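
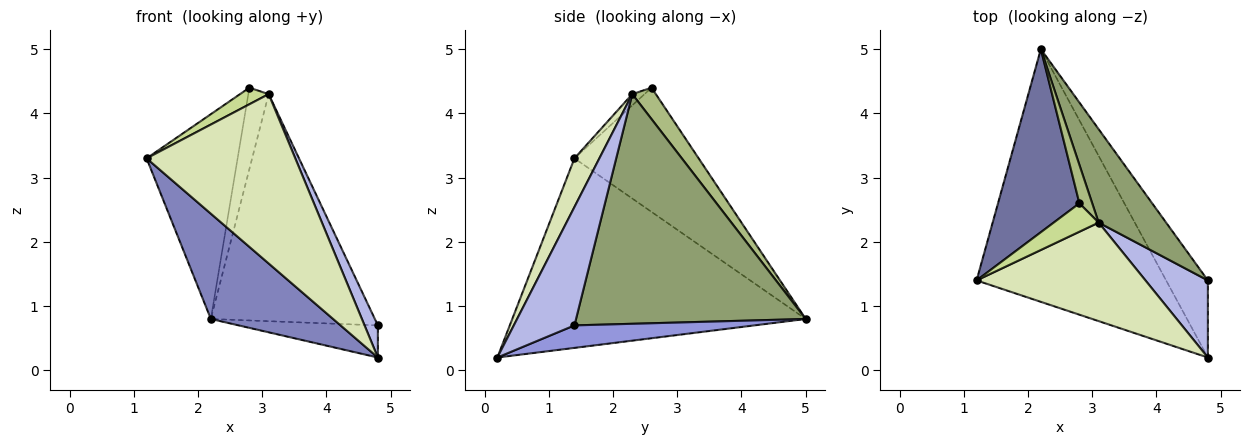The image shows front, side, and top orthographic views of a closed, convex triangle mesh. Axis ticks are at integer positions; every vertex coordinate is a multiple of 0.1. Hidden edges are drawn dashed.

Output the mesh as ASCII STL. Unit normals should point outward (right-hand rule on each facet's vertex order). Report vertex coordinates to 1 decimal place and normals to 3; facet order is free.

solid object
 facet normal -0.713 0.523 0.467
  outer loop
   vertex 2.8 2.6 4.4
   vertex 2.2 5.0 0.8
   vertex 1.2 1.4 3.3
  endloop
 endfacet
 facet normal -0.678 -0.283 -0.678
  outer loop
   vertex 4.8 0.2 0.2
   vertex 1.2 1.4 3.3
   vertex 2.2 5.0 0.8
  endloop
 endfacet
 facet normal 0.445 0.344 -0.827
  outer loop
   vertex 4.8 0.2 0.2
   vertex 2.2 5.0 0.8
   vertex 4.8 1.4 0.7
  endloop
 endfacet
 facet normal 0.868 -0.191 0.458
  outer loop
   vertex 3.1 2.3 4.3
   vertex 4.8 0.2 0.2
   vertex 4.8 1.4 0.7
  endloop
 endfacet
 facet normal 0.792 0.565 0.232
  outer loop
   vertex 3.1 2.3 4.3
   vertex 4.8 1.4 0.7
   vertex 2.2 5.0 0.8
  endloop
 endfacet
 facet normal 0.723 0.624 0.296
  outer loop
   vertex 3.1 2.3 4.3
   vertex 2.2 5.0 0.8
   vertex 2.8 2.6 4.4
  endloop
 endfacet
 facet normal -0.211 -0.493 0.844
  outer loop
   vertex 3.1 2.3 4.3
   vertex 2.8 2.6 4.4
   vertex 1.2 1.4 3.3
  endloop
 endfacet
 facet normal 0.143 -0.855 0.498
  outer loop
   vertex 3.1 2.3 4.3
   vertex 1.2 1.4 3.3
   vertex 4.8 0.2 0.2
  endloop
 endfacet
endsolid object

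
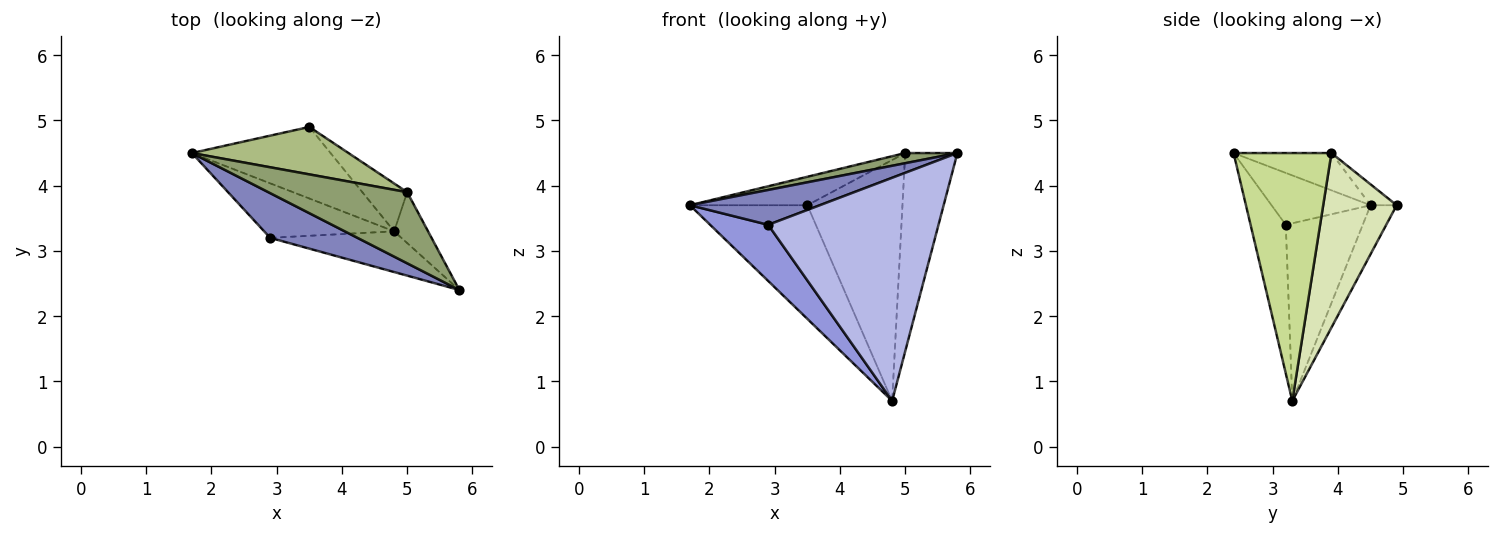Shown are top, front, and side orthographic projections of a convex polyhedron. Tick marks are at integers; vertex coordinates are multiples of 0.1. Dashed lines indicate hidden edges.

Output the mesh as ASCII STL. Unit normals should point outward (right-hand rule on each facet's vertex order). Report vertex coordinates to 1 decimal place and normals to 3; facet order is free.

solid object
 facet normal -0.185 0.832 -0.524
  outer loop
   vertex 4.8 3.3 0.7
   vertex 1.7 4.5 3.7
   vertex 3.5 4.9 3.7
  endloop
 endfacet
 facet normal -0.424 -0.557 0.714
  outer loop
   vertex 2.9 3.2 3.4
   vertex 5.8 2.4 4.5
   vertex 1.7 4.5 3.7
  endloop
 endfacet
 facet normal -0.689 -0.520 -0.504
  outer loop
   vertex 2.9 3.2 3.4
   vertex 1.7 4.5 3.7
   vertex 4.8 3.3 0.7
  endloop
 endfacet
 facet normal -0.199 -0.964 -0.176
  outer loop
   vertex 2.9 3.2 3.4
   vertex 4.8 3.3 0.7
   vertex 5.8 2.4 4.5
  endloop
 endfacet
 facet normal -0.257 -0.137 0.957
  outer loop
   vertex 5.0 3.9 4.5
   vertex 1.7 4.5 3.7
   vertex 5.8 2.4 4.5
  endloop
 endfacet
 facet normal -0.114 0.511 0.852
  outer loop
   vertex 5.0 3.9 4.5
   vertex 3.5 4.9 3.7
   vertex 1.7 4.5 3.7
  endloop
 endfacet
 facet normal 0.876 0.467 -0.120
  outer loop
   vertex 5.0 3.9 4.5
   vertex 5.8 2.4 4.5
   vertex 4.8 3.3 0.7
  endloop
 endfacet
 facet normal 0.604 0.782 -0.155
  outer loop
   vertex 5.0 3.9 4.5
   vertex 4.8 3.3 0.7
   vertex 3.5 4.9 3.7
  endloop
 endfacet
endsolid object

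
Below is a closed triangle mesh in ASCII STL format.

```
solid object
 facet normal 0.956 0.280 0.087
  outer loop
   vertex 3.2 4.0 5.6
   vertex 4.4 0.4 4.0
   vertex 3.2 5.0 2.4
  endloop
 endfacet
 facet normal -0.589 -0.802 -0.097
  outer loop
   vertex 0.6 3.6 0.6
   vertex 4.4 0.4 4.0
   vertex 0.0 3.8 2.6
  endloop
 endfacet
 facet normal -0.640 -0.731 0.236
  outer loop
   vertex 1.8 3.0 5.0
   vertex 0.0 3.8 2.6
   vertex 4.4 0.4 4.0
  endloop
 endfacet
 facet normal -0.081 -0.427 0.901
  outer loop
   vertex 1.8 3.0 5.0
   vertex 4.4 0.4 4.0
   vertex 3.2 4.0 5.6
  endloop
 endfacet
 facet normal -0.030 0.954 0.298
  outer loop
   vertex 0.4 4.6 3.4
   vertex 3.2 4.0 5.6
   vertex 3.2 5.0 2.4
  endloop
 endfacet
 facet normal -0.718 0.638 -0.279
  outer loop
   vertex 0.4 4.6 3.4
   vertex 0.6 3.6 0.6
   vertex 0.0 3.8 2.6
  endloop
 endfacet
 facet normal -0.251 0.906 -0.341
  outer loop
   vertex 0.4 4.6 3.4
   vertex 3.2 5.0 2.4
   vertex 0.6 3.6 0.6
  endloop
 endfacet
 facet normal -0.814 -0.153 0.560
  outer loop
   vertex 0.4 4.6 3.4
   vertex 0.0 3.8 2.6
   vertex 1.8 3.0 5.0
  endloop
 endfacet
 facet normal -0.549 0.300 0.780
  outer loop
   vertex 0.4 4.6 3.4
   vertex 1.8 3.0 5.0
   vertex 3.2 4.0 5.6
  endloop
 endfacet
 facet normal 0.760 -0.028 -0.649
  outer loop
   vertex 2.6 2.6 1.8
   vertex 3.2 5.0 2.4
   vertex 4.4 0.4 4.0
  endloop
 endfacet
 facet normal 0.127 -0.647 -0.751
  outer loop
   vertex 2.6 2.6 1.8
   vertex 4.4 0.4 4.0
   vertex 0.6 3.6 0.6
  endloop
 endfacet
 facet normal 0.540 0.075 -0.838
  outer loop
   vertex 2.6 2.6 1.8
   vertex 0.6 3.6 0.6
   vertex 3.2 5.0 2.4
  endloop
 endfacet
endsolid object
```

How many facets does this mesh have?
12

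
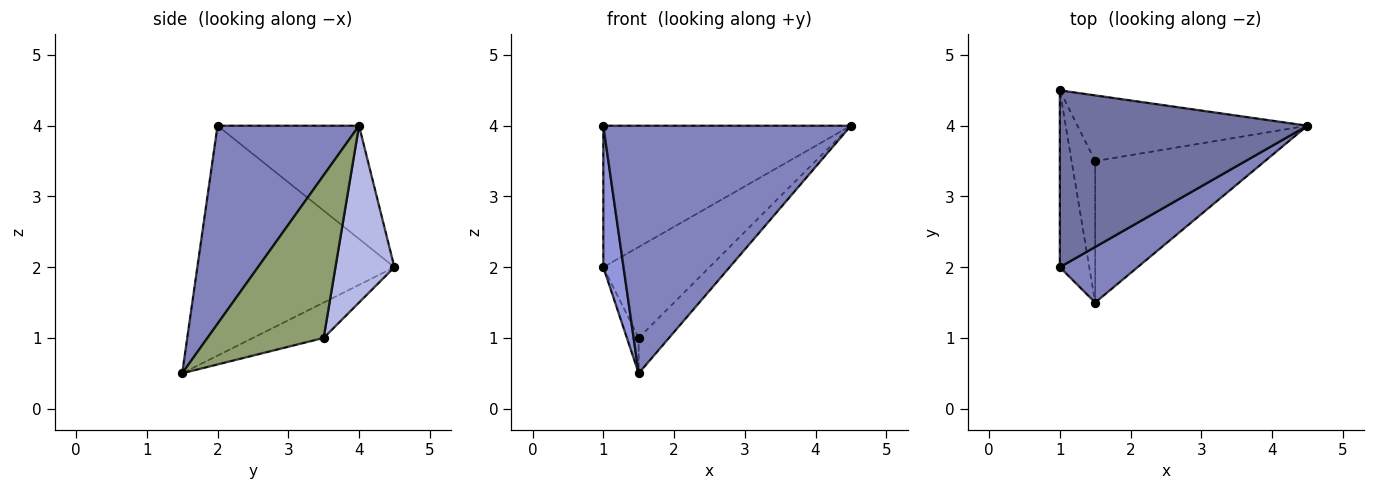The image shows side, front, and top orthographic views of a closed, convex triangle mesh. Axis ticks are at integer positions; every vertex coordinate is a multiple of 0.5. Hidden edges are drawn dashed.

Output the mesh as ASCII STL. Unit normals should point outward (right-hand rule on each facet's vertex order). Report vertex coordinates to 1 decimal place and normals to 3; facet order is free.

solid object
 facet normal -0.336 0.588 0.735
  outer loop
   vertex 1.0 4.5 2.0
   vertex 1.0 2.0 4.0
   vertex 4.5 4.0 4.0
  endloop
 endfacet
 facet normal 0.487 -0.852 0.191
  outer loop
   vertex 1.5 1.5 0.5
   vertex 4.5 4.0 4.0
   vertex 1.0 2.0 4.0
  endloop
 endfacet
 facet normal -0.987 -0.101 -0.127
  outer loop
   vertex 1.5 1.5 0.5
   vertex 1.0 2.0 4.0
   vertex 1.0 4.5 2.0
  endloop
 endfacet
 facet normal 0.411 0.739 -0.534
  outer loop
   vertex 1.5 3.5 1.0
   vertex 1.0 4.5 2.0
   vertex 4.5 4.0 4.0
  endloop
 endfacet
 facet normal 0.681 0.178 -0.711
  outer loop
   vertex 1.5 3.5 1.0
   vertex 4.5 4.0 4.0
   vertex 1.5 1.5 0.5
  endloop
 endfacet
 facet normal -0.824 0.137 -0.549
  outer loop
   vertex 1.5 3.5 1.0
   vertex 1.5 1.5 0.5
   vertex 1.0 4.5 2.0
  endloop
 endfacet
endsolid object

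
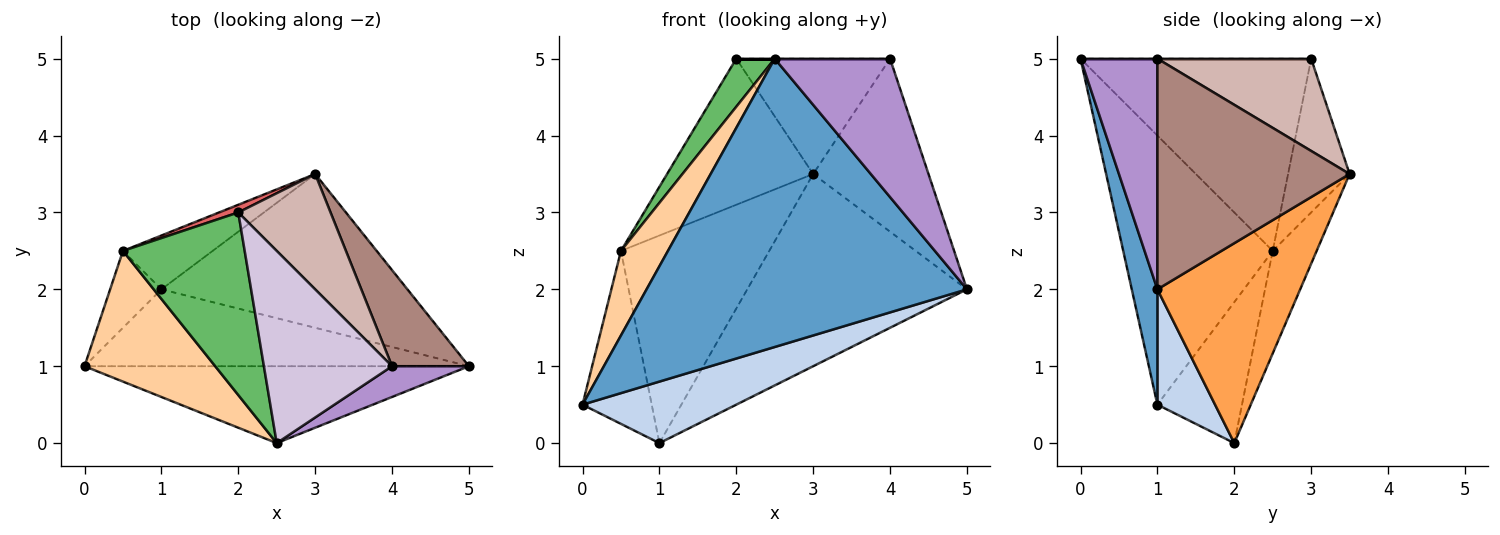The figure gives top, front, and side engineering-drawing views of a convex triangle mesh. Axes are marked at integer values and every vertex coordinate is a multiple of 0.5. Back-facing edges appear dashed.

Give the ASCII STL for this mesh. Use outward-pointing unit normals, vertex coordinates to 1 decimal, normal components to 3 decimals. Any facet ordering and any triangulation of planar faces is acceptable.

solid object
 facet normal 0.077 -0.963 -0.257
  outer loop
   vertex 2.5 0.0 5.0
   vertex 0.0 1.0 0.5
   vertex 5.0 1.0 2.0
  endloop
 endfacet
 facet normal 0.228 -0.608 -0.760
  outer loop
   vertex 1.0 2.0 0.0
   vertex 5.0 1.0 2.0
   vertex 0.0 1.0 0.5
  endloop
 endfacet
 facet normal 0.453 0.696 -0.557
  outer loop
   vertex 1.0 2.0 0.0
   vertex 3.0 3.5 3.5
   vertex 5.0 1.0 2.0
  endloop
 endfacet
 facet normal -0.866 -0.272 0.420
  outer loop
   vertex 0.5 2.5 2.5
   vertex 0.0 1.0 0.5
   vertex 2.5 0.0 5.0
  endloop
 endfacet
 facet normal -0.837 -0.139 0.530
  outer loop
   vertex 0.5 2.5 2.5
   vertex 2.5 0.0 5.0
   vertex 2.0 3.0 5.0
  endloop
 endfacet
 facet normal -0.745 0.610 -0.271
  outer loop
   vertex 0.5 2.5 2.5
   vertex 1.0 2.0 0.0
   vertex 0.0 1.0 0.5
  endloop
 endfacet
 facet normal -0.388 0.921 0.048
  outer loop
   vertex 0.5 2.5 2.5
   vertex 2.0 3.0 5.0
   vertex 3.0 3.5 3.5
  endloop
 endfacet
 facet normal -0.276 0.930 -0.241
  outer loop
   vertex 0.5 2.5 2.5
   vertex 3.0 3.5 3.5
   vertex 1.0 2.0 0.0
  endloop
 endfacet
 facet normal 0.545 -0.818 0.182
  outer loop
   vertex 4.0 1.0 5.0
   vertex 2.5 0.0 5.0
   vertex 5.0 1.0 2.0
  endloop
 endfacet
 facet normal 0.000 0.000 1.000
  outer loop
   vertex 4.0 1.0 5.0
   vertex 2.0 3.0 5.0
   vertex 2.5 0.0 5.0
  endloop
 endfacet
 facet normal 0.824 0.495 0.275
  outer loop
   vertex 4.0 1.0 5.0
   vertex 5.0 1.0 2.0
   vertex 3.0 3.5 3.5
  endloop
 endfacet
 facet normal 0.577 0.577 0.577
  outer loop
   vertex 4.0 1.0 5.0
   vertex 3.0 3.5 3.5
   vertex 2.0 3.0 5.0
  endloop
 endfacet
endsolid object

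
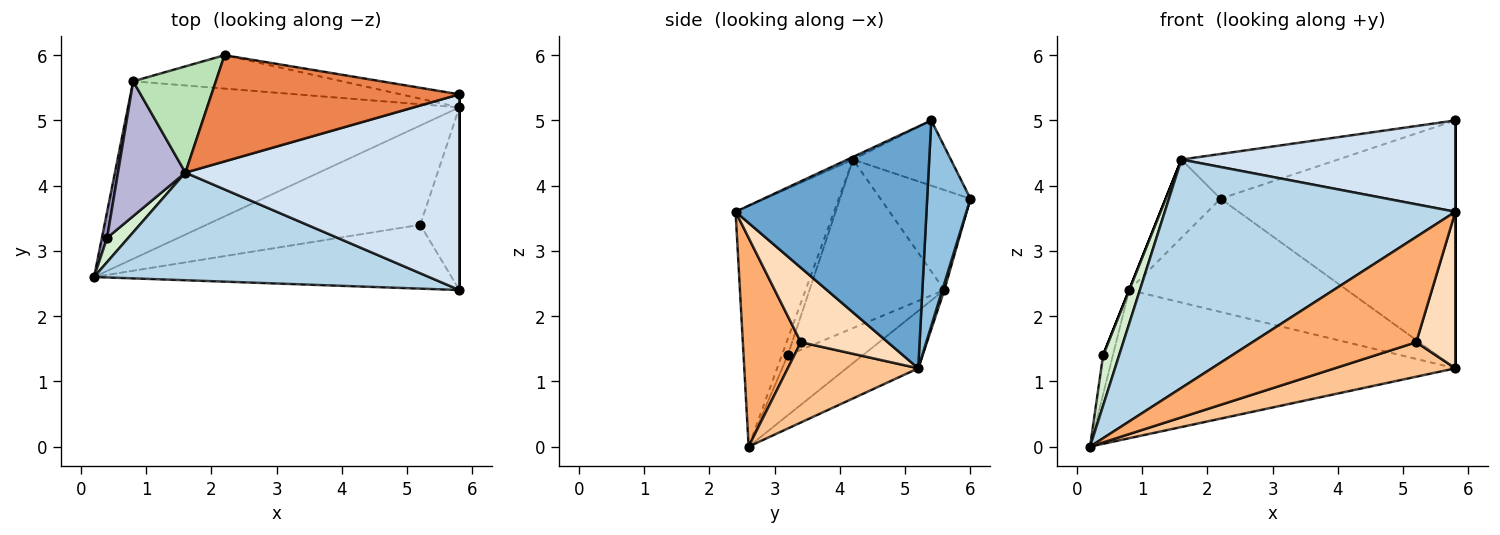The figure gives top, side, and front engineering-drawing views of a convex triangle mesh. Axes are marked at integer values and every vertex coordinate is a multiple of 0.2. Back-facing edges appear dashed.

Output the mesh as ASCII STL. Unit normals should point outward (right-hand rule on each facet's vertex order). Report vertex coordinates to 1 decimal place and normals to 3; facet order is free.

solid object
 facet normal 1.000 0.000 0.000
  outer loop
   vertex 5.8 5.2 1.2
   vertex 5.8 5.4 5.0
   vertex 5.8 2.4 3.6
  endloop
 endfacet
 facet normal 0.181 0.982 -0.052
  outer loop
   vertex 5.8 5.2 1.2
   vertex 2.2 6.0 3.8
   vertex 5.8 5.4 5.0
  endloop
 endfacet
 facet normal -0.293 -0.865 0.408
  outer loop
   vertex 1.6 4.2 4.4
   vertex 0.2 2.6 0.0
   vertex 5.8 2.4 3.6
  endloop
 endfacet
 facet normal -0.009 -0.423 0.906
  outer loop
   vertex 1.6 4.2 4.4
   vertex 5.8 2.4 3.6
   vertex 5.8 5.4 5.0
  endloop
 endfacet
 facet normal -0.236 0.377 0.896
  outer loop
   vertex 1.6 4.2 4.4
   vertex 5.8 5.4 5.0
   vertex 2.2 6.0 3.8
  endloop
 endfacet
 facet normal 0.290 -0.818 -0.496
  outer loop
   vertex 5.2 3.4 1.6
   vertex 5.8 2.4 3.6
   vertex 0.2 2.6 0.0
  endloop
 endfacet
 facet normal 0.334 -0.309 -0.890
  outer loop
   vertex 5.2 3.4 1.6
   vertex 0.2 2.6 0.0
   vertex 5.8 5.2 1.2
  endloop
 endfacet
 facet normal 0.823 -0.370 -0.432
  outer loop
   vertex 5.2 3.4 1.6
   vertex 5.8 5.2 1.2
   vertex 5.8 2.4 3.6
  endloop
 endfacet
 facet normal -0.132 0.635 -0.761
  outer loop
   vertex 0.8 5.6 2.4
   vertex 5.8 5.2 1.2
   vertex 0.2 2.6 0.0
  endloop
 endfacet
 facet normal 0.009 0.959 -0.283
  outer loop
   vertex 0.8 5.6 2.4
   vertex 2.2 6.0 3.8
   vertex 5.8 5.2 1.2
  endloop
 endfacet
 facet normal -0.698 0.425 0.577
  outer loop
   vertex 0.8 5.6 2.4
   vertex 1.6 4.2 4.4
   vertex 2.2 6.0 3.8
  endloop
 endfacet
 facet normal -0.317 -0.855 0.412
  outer loop
   vertex 0.4 3.2 1.4
   vertex 0.2 2.6 0.0
   vertex 1.6 4.2 4.4
  endloop
 endfacet
 facet normal -0.988 0.129 0.086
  outer loop
   vertex 0.4 3.2 1.4
   vertex 0.8 5.6 2.4
   vertex 0.2 2.6 0.0
  endloop
 endfacet
 facet normal -0.928 0.000 0.371
  outer loop
   vertex 0.4 3.2 1.4
   vertex 1.6 4.2 4.4
   vertex 0.8 5.6 2.4
  endloop
 endfacet
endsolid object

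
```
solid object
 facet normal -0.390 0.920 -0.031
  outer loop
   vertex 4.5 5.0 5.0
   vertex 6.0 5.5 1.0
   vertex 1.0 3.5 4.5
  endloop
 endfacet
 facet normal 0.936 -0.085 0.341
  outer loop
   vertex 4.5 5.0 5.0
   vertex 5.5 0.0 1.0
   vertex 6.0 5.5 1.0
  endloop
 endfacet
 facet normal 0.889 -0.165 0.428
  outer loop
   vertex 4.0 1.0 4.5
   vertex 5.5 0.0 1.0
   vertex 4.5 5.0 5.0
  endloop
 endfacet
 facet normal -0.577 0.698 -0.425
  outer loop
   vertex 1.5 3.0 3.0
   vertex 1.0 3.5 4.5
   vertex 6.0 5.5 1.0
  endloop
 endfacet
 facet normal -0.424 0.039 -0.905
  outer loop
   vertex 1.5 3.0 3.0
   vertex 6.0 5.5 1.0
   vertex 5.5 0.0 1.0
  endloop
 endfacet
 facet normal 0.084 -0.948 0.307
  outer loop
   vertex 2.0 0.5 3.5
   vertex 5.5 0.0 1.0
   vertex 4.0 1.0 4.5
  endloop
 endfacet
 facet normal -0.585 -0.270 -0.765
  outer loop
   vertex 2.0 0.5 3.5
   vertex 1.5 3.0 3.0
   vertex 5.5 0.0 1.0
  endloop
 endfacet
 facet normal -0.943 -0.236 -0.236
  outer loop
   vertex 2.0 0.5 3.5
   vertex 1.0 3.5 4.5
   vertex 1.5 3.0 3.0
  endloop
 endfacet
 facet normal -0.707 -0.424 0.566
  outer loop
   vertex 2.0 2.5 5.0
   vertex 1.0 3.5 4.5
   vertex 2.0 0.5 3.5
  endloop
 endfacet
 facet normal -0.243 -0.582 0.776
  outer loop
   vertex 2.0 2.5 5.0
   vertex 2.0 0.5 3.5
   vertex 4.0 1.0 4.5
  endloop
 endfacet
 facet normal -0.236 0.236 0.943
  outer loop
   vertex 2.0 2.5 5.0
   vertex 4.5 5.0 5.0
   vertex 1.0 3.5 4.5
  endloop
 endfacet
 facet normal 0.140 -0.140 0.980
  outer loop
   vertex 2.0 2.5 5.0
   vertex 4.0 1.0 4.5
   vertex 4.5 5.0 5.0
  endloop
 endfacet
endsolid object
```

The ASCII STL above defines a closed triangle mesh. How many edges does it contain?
18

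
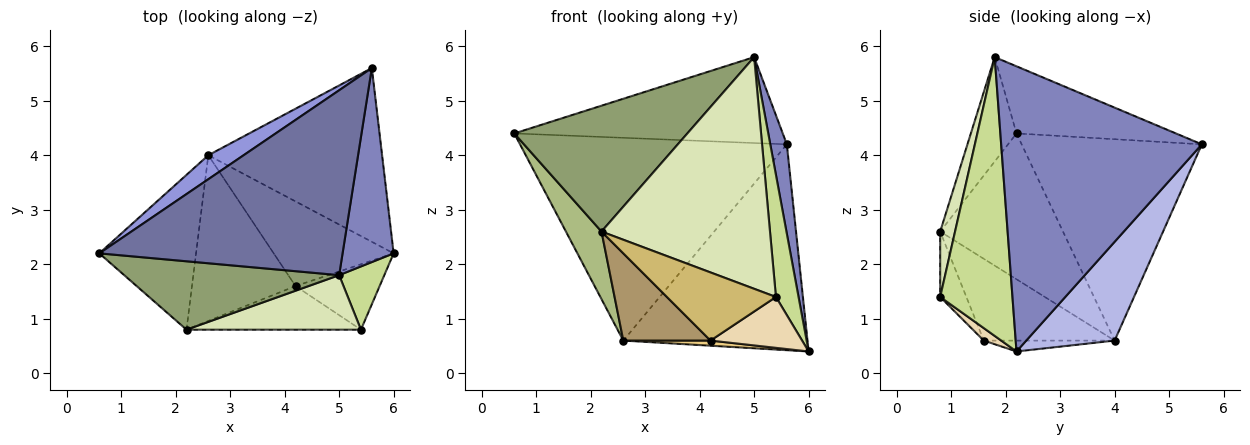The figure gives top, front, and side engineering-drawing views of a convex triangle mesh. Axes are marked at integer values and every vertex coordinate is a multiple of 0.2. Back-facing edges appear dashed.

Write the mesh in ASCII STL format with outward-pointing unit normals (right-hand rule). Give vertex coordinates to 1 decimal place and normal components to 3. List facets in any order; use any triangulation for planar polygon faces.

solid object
 facet normal -0.243 0.409 0.880
  outer loop
   vertex 5.0 1.8 5.8
   vertex 5.6 5.6 4.2
   vertex 0.6 2.2 4.4
  endloop
 endfacet
 facet normal 0.981 -0.081 0.176
  outer loop
   vertex 5.0 1.8 5.8
   vertex 6.0 2.2 0.4
   vertex 5.6 5.6 4.2
  endloop
 endfacet
 facet normal -0.557 0.825 0.098
  outer loop
   vertex 2.6 4.0 0.6
   vertex 0.6 2.2 4.4
   vertex 5.6 5.6 4.2
  endloop
 endfacet
 facet normal 0.344 0.717 -0.606
  outer loop
   vertex 2.6 4.0 0.6
   vertex 5.6 5.6 4.2
   vertex 6.0 2.2 0.4
  endloop
 endfacet
 facet normal -0.226 -0.856 0.465
  outer loop
   vertex 2.2 0.8 2.6
   vertex 5.0 1.8 5.8
   vertex 0.6 2.2 4.4
  endloop
 endfacet
 facet normal -0.810 -0.235 -0.537
  outer loop
   vertex 2.2 0.8 2.6
   vertex 0.6 2.2 4.4
   vertex 2.6 4.0 0.6
  endloop
 endfacet
 facet normal 0.943 -0.295 0.153
  outer loop
   vertex 5.4 0.8 1.4
   vertex 6.0 2.2 0.4
   vertex 5.0 1.8 5.8
  endloop
 endfacet
 facet normal 0.086 -0.970 0.228
  outer loop
   vertex 5.4 0.8 1.4
   vertex 5.0 1.8 5.8
   vertex 2.2 0.8 2.6
  endloop
 endfacet
 facet normal -0.573 -0.382 -0.725
  outer loop
   vertex 4.2 1.6 0.6
   vertex 2.2 0.8 2.6
   vertex 2.6 4.0 0.6
  endloop
 endfacet
 facet normal -0.198 -0.826 -0.528
  outer loop
   vertex 4.2 1.6 0.6
   vertex 5.4 0.8 1.4
   vertex 2.2 0.8 2.6
  endloop
 endfacet
 facet normal -0.090 -0.060 -0.994
  outer loop
   vertex 4.2 1.6 0.6
   vertex 2.6 4.0 0.6
   vertex 6.0 2.2 0.4
  endloop
 endfacet
 facet normal 0.116 -0.610 -0.784
  outer loop
   vertex 4.2 1.6 0.6
   vertex 6.0 2.2 0.4
   vertex 5.4 0.8 1.4
  endloop
 endfacet
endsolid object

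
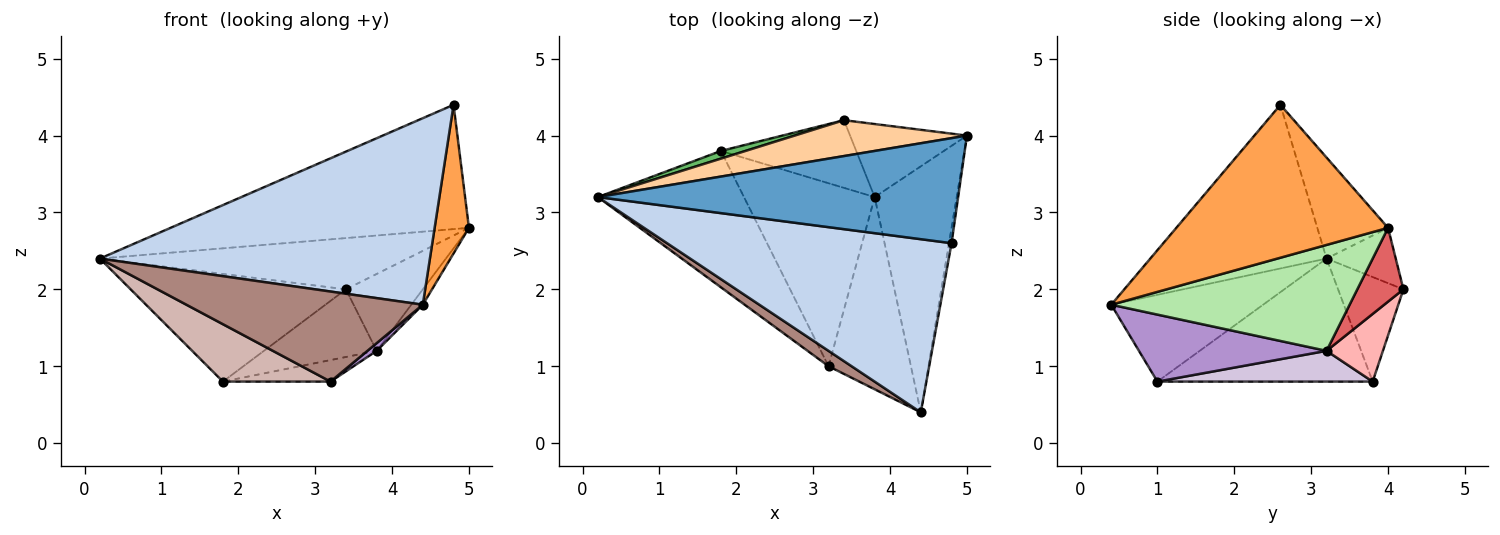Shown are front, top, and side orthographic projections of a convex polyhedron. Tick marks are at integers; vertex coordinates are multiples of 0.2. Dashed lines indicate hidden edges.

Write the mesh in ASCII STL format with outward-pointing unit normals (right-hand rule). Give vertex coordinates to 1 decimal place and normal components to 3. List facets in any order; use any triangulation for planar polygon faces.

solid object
 facet normal -0.178 0.751 0.635
  outer loop
   vertex 4.8 2.6 4.4
   vertex 5.0 4.0 2.8
   vertex 0.2 3.2 2.4
  endloop
 endfacet
 facet normal -0.364 -0.682 0.634
  outer loop
   vertex 4.8 2.6 4.4
   vertex 0.2 3.2 2.4
   vertex 4.4 0.4 1.8
  endloop
 endfacet
 facet normal 0.987 -0.160 -0.017
  outer loop
   vertex 4.8 2.6 4.4
   vertex 4.4 0.4 1.8
   vertex 5.0 4.0 2.8
  endloop
 endfacet
 facet normal -0.181 0.806 0.564
  outer loop
   vertex 3.4 4.2 2.0
   vertex 0.2 3.2 2.4
   vertex 5.0 4.0 2.8
  endloop
 endfacet
 facet normal -0.290 0.955 0.068
  outer loop
   vertex 3.4 4.2 2.0
   vertex 1.8 3.8 0.8
   vertex 0.2 3.2 2.4
  endloop
 endfacet
 facet normal 0.790 0.038 -0.612
  outer loop
   vertex 3.8 3.2 1.2
   vertex 5.0 4.0 2.8
   vertex 4.4 0.4 1.8
  endloop
 endfacet
 facet normal 0.399 0.665 -0.632
  outer loop
   vertex 3.8 3.2 1.2
   vertex 3.4 4.2 2.0
   vertex 5.0 4.0 2.8
  endloop
 endfacet
 facet normal 0.333 0.667 -0.667
  outer loop
   vertex 3.8 3.2 1.2
   vertex 1.8 3.8 0.8
   vertex 3.4 4.2 2.0
  endloop
 endfacet
 facet normal 0.631 -0.031 -0.775
  outer loop
   vertex 3.2 1.0 0.8
   vertex 3.8 3.2 1.2
   vertex 4.4 0.4 1.8
  endloop
 endfacet
 facet normal 0.228 0.114 -0.967
  outer loop
   vertex 3.2 1.0 0.8
   vertex 1.8 3.8 0.8
   vertex 3.8 3.2 1.2
  endloop
 endfacet
 facet normal -0.535 -0.833 0.142
  outer loop
   vertex 3.2 1.0 0.8
   vertex 4.4 0.4 1.8
   vertex 0.2 3.2 2.4
  endloop
 endfacet
 facet normal -0.613 -0.307 -0.728
  outer loop
   vertex 3.2 1.0 0.8
   vertex 0.2 3.2 2.4
   vertex 1.8 3.8 0.8
  endloop
 endfacet
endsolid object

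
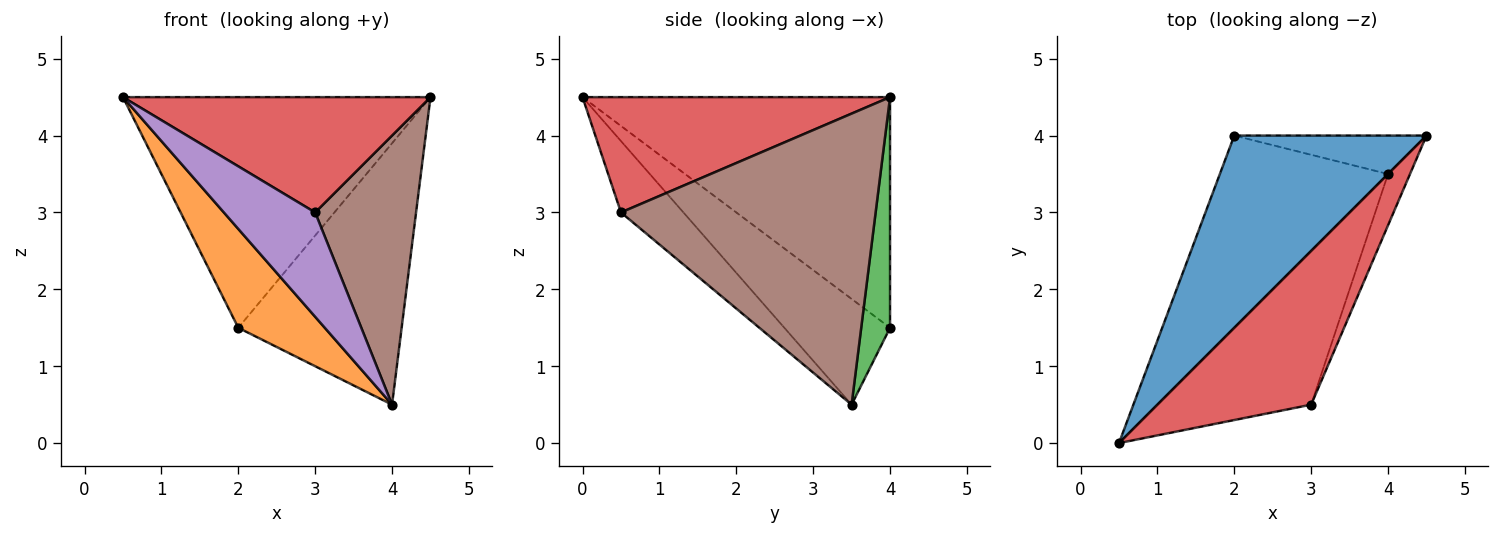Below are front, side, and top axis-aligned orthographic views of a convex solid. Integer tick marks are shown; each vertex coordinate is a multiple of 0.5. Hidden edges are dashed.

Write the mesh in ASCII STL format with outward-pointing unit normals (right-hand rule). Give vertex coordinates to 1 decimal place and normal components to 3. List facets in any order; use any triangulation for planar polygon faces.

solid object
 facet normal -0.609 0.609 0.508
  outer loop
   vertex 2.0 4.0 1.5
   vertex 0.5 0.0 4.5
   vertex 4.5 4.0 4.5
  endloop
 endfacet
 facet normal -0.488 -0.399 -0.776
  outer loop
   vertex 4.0 3.5 0.5
   vertex 0.5 0.0 4.5
   vertex 2.0 4.0 1.5
  endloop
 endfacet
 facet normal 0.172 0.975 -0.143
  outer loop
   vertex 4.0 3.5 0.5
   vertex 2.0 4.0 1.5
   vertex 4.5 4.0 4.5
  endloop
 endfacet
 facet normal 0.514 -0.514 0.686
  outer loop
   vertex 3.0 0.5 3.0
   vertex 4.5 4.0 4.5
   vertex 0.5 0.0 4.5
  endloop
 endfacet
 facet normal -0.359 -0.524 -0.772
  outer loop
   vertex 3.0 0.5 3.0
   vertex 0.5 0.0 4.5
   vertex 4.0 3.5 0.5
  endloop
 endfacet
 facet normal 0.927 -0.367 -0.070
  outer loop
   vertex 3.0 0.5 3.0
   vertex 4.0 3.5 0.5
   vertex 4.5 4.0 4.5
  endloop
 endfacet
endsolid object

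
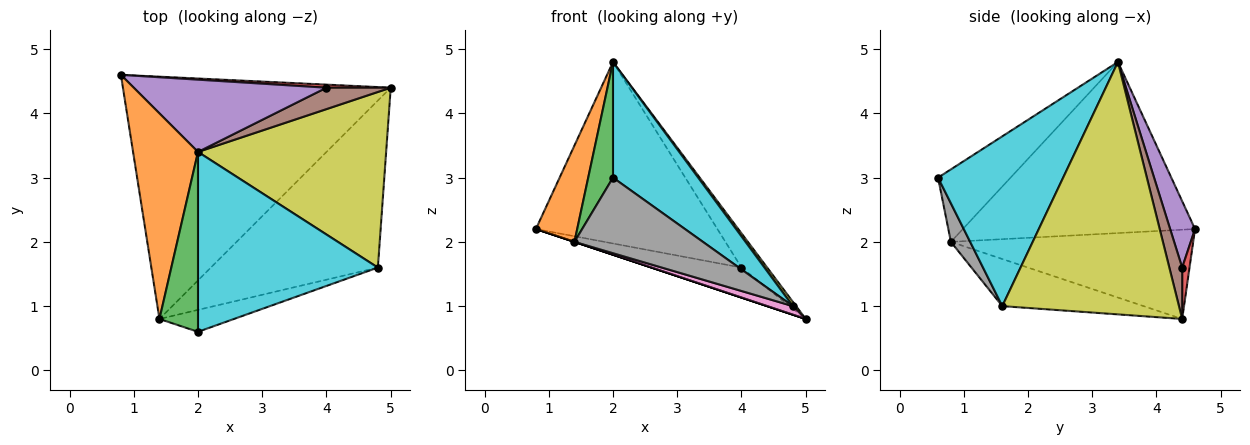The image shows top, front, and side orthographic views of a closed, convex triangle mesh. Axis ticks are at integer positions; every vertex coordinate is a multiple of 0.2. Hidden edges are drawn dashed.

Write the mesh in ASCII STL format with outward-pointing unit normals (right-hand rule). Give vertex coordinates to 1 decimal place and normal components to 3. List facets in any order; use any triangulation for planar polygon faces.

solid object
 facet normal -0.316 0.000 -0.949
  outer loop
   vertex 1.4 0.8 2.0
   vertex 0.8 4.6 2.2
   vertex 5.0 4.4 0.8
  endloop
 endfacet
 facet normal -0.922 -0.164 0.350
  outer loop
   vertex 1.4 0.8 2.0
   vertex 2.0 3.4 4.8
   vertex 0.8 4.6 2.2
  endloop
 endfacet
 facet normal -0.845 -0.289 0.449
  outer loop
   vertex 1.4 0.8 2.0
   vertex 2.0 0.6 3.0
   vertex 2.0 3.4 4.8
  endloop
 endfacet
 facet normal 0.081 0.992 0.101
  outer loop
   vertex 4.0 4.4 1.6
   vertex 5.0 4.4 0.8
   vertex 0.8 4.6 2.2
  endloop
 endfacet
 facet normal 0.126 0.922 0.367
  outer loop
   vertex 4.0 4.4 1.6
   vertex 0.8 4.6 2.2
   vertex 2.0 3.4 4.8
  endloop
 endfacet
 facet normal 0.390 0.781 0.488
  outer loop
   vertex 4.0 4.4 1.6
   vertex 2.0 3.4 4.8
   vertex 5.0 4.4 0.8
  endloop
 endfacet
 facet normal -0.271 -0.049 -0.961
  outer loop
   vertex 4.8 1.6 1.0
   vertex 1.4 0.8 2.0
   vertex 5.0 4.4 0.8
  endloop
 endfacet
 facet normal 0.143 -0.951 -0.276
  outer loop
   vertex 4.8 1.6 1.0
   vertex 2.0 0.6 3.0
   vertex 1.4 0.8 2.0
  endloop
 endfacet
 facet normal 0.802 -0.015 0.598
  outer loop
   vertex 4.8 1.6 1.0
   vertex 5.0 4.4 0.8
   vertex 2.0 3.4 4.8
  endloop
 endfacet
 facet normal 0.622 -0.424 0.659
  outer loop
   vertex 4.8 1.6 1.0
   vertex 2.0 3.4 4.8
   vertex 2.0 0.6 3.0
  endloop
 endfacet
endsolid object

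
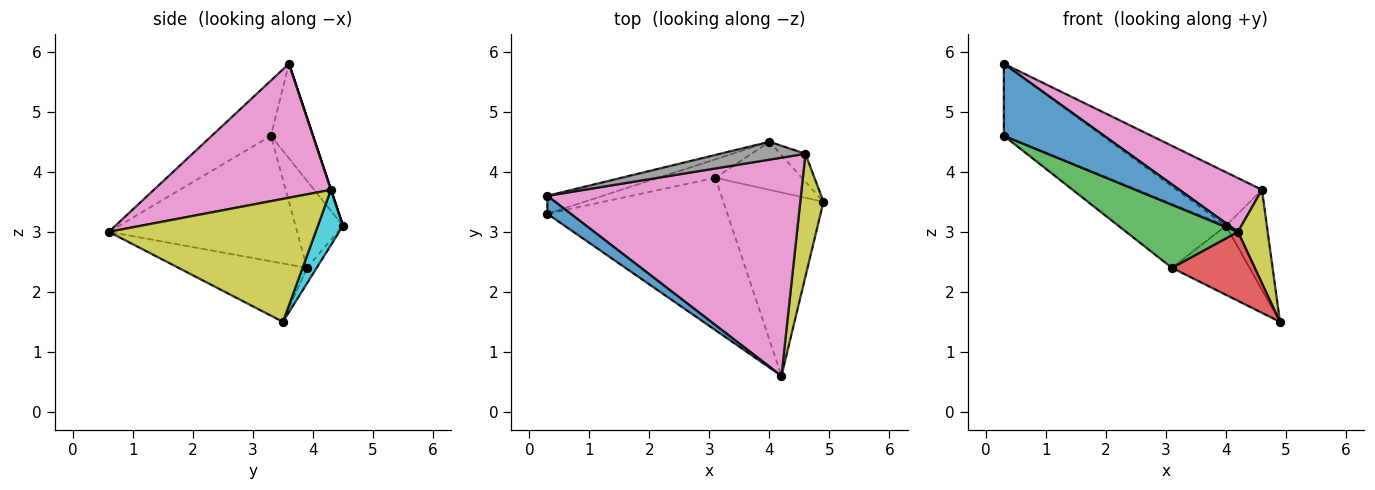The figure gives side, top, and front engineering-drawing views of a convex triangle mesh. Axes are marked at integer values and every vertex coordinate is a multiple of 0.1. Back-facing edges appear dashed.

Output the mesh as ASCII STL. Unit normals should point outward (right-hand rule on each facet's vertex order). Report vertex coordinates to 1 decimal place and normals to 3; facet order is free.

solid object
 facet normal -0.497 -0.842 0.211
  outer loop
   vertex 0.3 3.6 5.8
   vertex 0.3 3.3 4.6
   vertex 4.2 0.6 3.0
  endloop
 endfacet
 facet normal -0.382 0.897 -0.224
  outer loop
   vertex 0.3 3.6 5.8
   vertex 4.0 4.5 3.1
   vertex 0.3 3.3 4.6
  endloop
 endfacet
 facet normal -0.541 -0.322 -0.777
  outer loop
   vertex 3.1 3.9 2.4
   vertex 4.2 0.6 3.0
   vertex 0.3 3.3 4.6
  endloop
 endfacet
 facet normal -0.479 -0.309 -0.821
  outer loop
   vertex 3.1 3.9 2.4
   vertex 4.9 3.5 1.5
   vertex 4.2 0.6 3.0
  endloop
 endfacet
 facet normal -0.391 0.884 -0.256
  outer loop
   vertex 3.1 3.9 2.4
   vertex 0.3 3.3 4.6
   vertex 4.0 4.5 3.1
  endloop
 endfacet
 facet normal -0.103 0.817 -0.568
  outer loop
   vertex 3.1 3.9 2.4
   vertex 4.0 4.5 3.1
   vertex 4.9 3.5 1.5
  endloop
 endfacet
 facet normal 0.457 -0.213 0.864
  outer loop
   vertex 4.6 4.3 3.7
   vertex 0.3 3.6 5.8
   vertex 4.2 0.6 3.0
  endloop
 endfacet
 facet normal 0.000 0.949 0.316
  outer loop
   vertex 4.6 4.3 3.7
   vertex 4.0 4.5 3.1
   vertex 0.3 3.6 5.8
  endloop
 endfacet
 facet normal 0.973 -0.140 0.184
  outer loop
   vertex 4.6 4.3 3.7
   vertex 4.2 0.6 3.0
   vertex 4.9 3.5 1.5
  endloop
 endfacet
 facet normal 0.509 0.829 -0.232
  outer loop
   vertex 4.6 4.3 3.7
   vertex 4.9 3.5 1.5
   vertex 4.0 4.5 3.1
  endloop
 endfacet
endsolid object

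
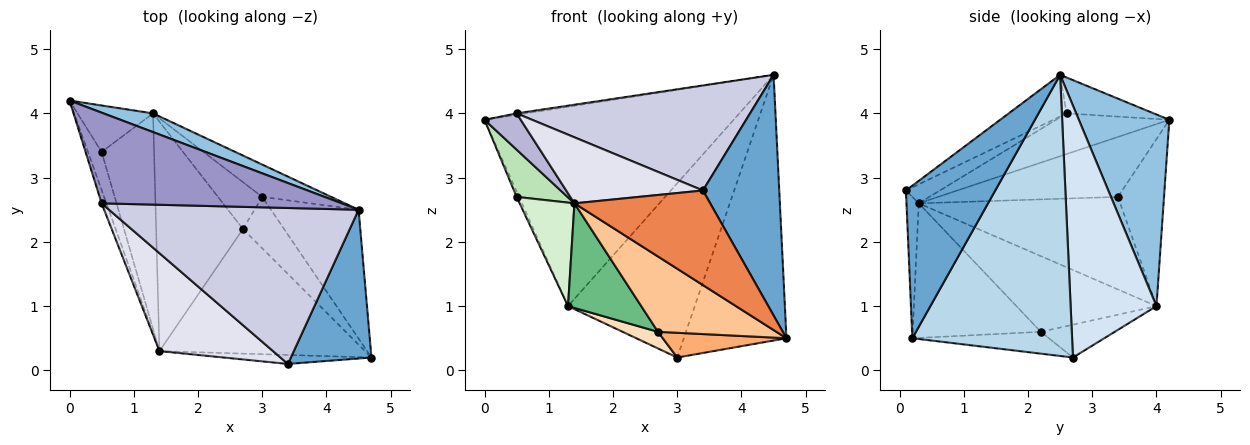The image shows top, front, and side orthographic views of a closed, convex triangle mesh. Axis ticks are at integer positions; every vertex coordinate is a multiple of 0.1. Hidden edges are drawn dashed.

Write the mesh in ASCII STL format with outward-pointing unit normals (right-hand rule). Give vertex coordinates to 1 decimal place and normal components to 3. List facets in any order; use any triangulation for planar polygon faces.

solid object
 facet normal 0.706 -0.603 0.373
  outer loop
   vertex 3.4 0.1 2.8
   vertex 4.7 0.2 0.5
   vertex 4.5 2.5 4.6
  endloop
 endfacet
 facet normal 0.340 0.936 0.088
  outer loop
   vertex 1.3 4.0 1.0
   vertex 0.0 4.2 3.9
   vertex 4.5 2.5 4.6
  endloop
 endfacet
 facet normal 0.814 0.523 -0.254
  outer loop
   vertex 3.0 2.7 0.2
   vertex 4.5 2.5 4.6
   vertex 4.7 0.2 0.5
  endloop
 endfacet
 facet normal 0.554 0.818 -0.152
  outer loop
   vertex 3.0 2.7 0.2
   vertex 1.3 4.0 1.0
   vertex 4.5 2.5 4.6
  endloop
 endfacet
 facet normal -0.090 -0.992 -0.094
  outer loop
   vertex 1.4 0.3 2.6
   vertex 4.7 0.2 0.5
   vertex 3.4 0.1 2.8
  endloop
 endfacet
 facet normal -0.432 -0.391 -0.813
  outer loop
   vertex 2.7 2.2 0.6
   vertex 3.0 2.7 0.2
   vertex 4.7 0.2 0.5
  endloop
 endfacet
 facet normal -0.489 -0.451 -0.747
  outer loop
   vertex 2.7 2.2 0.6
   vertex 4.7 0.2 0.5
   vertex 1.4 0.3 2.6
  endloop
 endfacet
 facet normal -0.573 -0.274 -0.772
  outer loop
   vertex 2.7 2.2 0.6
   vertex 1.3 4.0 1.0
   vertex 3.0 2.7 0.2
  endloop
 endfacet
 facet normal -0.622 -0.325 -0.713
  outer loop
   vertex 2.7 2.2 0.6
   vertex 1.4 0.3 2.6
   vertex 1.3 4.0 1.0
  endloop
 endfacet
 facet normal -0.910 0.048 -0.411
  outer loop
   vertex 0.5 3.4 2.7
   vertex 0.0 4.2 3.9
   vertex 1.3 4.0 1.0
  endloop
 endfacet
 facet normal -0.940 -0.266 -0.214
  outer loop
   vertex 0.5 3.4 2.7
   vertex 1.4 0.3 2.6
   vertex 0.0 4.2 3.9
  endloop
 endfacet
 facet normal -0.847 -0.230 -0.480
  outer loop
   vertex 0.5 3.4 2.7
   vertex 1.3 4.0 1.0
   vertex 1.4 0.3 2.6
  endloop
 endfacet
 facet normal -0.148 0.016 0.989
  outer loop
   vertex 0.5 2.6 4.0
   vertex 4.5 2.5 4.6
   vertex 0.0 4.2 3.9
  endloop
 endfacet
 facet normal -0.947 -0.303 -0.111
  outer loop
   vertex 0.5 2.6 4.0
   vertex 0.0 4.2 3.9
   vertex 1.4 0.3 2.6
  endloop
 endfacet
 facet normal -0.137 -0.553 0.822
  outer loop
   vertex 0.5 2.6 4.0
   vertex 3.4 0.1 2.8
   vertex 4.5 2.5 4.6
  endloop
 endfacet
 facet normal -0.137 -0.554 0.821
  outer loop
   vertex 0.5 2.6 4.0
   vertex 1.4 0.3 2.6
   vertex 3.4 0.1 2.8
  endloop
 endfacet
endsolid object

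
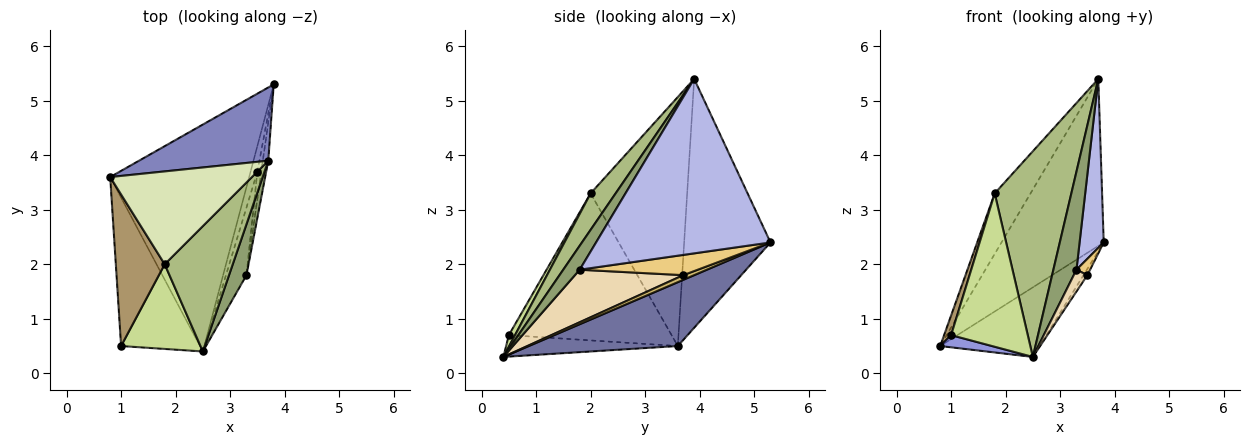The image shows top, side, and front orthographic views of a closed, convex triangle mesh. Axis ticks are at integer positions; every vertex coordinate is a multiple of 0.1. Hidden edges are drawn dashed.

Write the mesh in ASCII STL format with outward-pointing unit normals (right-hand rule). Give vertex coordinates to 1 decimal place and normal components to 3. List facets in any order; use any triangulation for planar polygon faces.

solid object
 facet normal 0.402 0.268 -0.875
  outer loop
   vertex 2.5 0.4 0.3
   vertex 0.8 3.6 0.5
   vertex 3.8 5.3 2.4
  endloop
 endfacet
 facet normal -0.612 0.724 0.318
  outer loop
   vertex 3.7 3.9 5.4
   vertex 3.8 5.3 2.4
   vertex 0.8 3.6 0.5
  endloop
 endfacet
 facet normal -0.262 -0.079 -0.962
  outer loop
   vertex 1.0 0.5 0.7
   vertex 0.8 3.6 0.5
   vertex 2.5 0.4 0.3
  endloop
 endfacet
 facet normal 0.990 -0.137 -0.031
  outer loop
   vertex 3.3 1.8 1.9
   vertex 3.8 5.3 2.4
   vertex 3.7 3.9 5.4
  endloop
 endfacet
 facet normal 0.535 -0.750 0.389
  outer loop
   vertex 3.3 1.8 1.9
   vertex 3.7 3.9 5.4
   vertex 2.5 0.4 0.3
  endloop
 endfacet
 facet normal 0.268 -0.823 0.501
  outer loop
   vertex 1.8 2.0 3.3
   vertex 2.5 0.4 0.3
   vertex 3.7 3.9 5.4
  endloop
 endfacet
 facet normal 0.070 -0.873 0.482
  outer loop
   vertex 1.8 2.0 3.3
   vertex 1.0 0.5 0.7
   vertex 2.5 0.4 0.3
  endloop
 endfacet
 facet normal -0.827 0.307 0.471
  outer loop
   vertex 1.8 2.0 3.3
   vertex 3.7 3.9 5.4
   vertex 0.8 3.6 0.5
  endloop
 endfacet
 facet normal -0.948 -0.041 0.315
  outer loop
   vertex 1.8 2.0 3.3
   vertex 0.8 3.6 0.5
   vertex 1.0 0.5 0.7
  endloop
 endfacet
 facet normal 0.556 0.199 -0.807
  outer loop
   vertex 3.5 3.7 1.8
   vertex 2.5 0.4 0.3
   vertex 3.8 5.3 2.4
  endloop
 endfacet
 facet normal 0.976 -0.113 -0.188
  outer loop
   vertex 3.5 3.7 1.8
   vertex 3.8 5.3 2.4
   vertex 3.3 1.8 1.9
  endloop
 endfacet
 facet normal 0.925 -0.116 -0.361
  outer loop
   vertex 3.5 3.7 1.8
   vertex 3.3 1.8 1.9
   vertex 2.5 0.4 0.3
  endloop
 endfacet
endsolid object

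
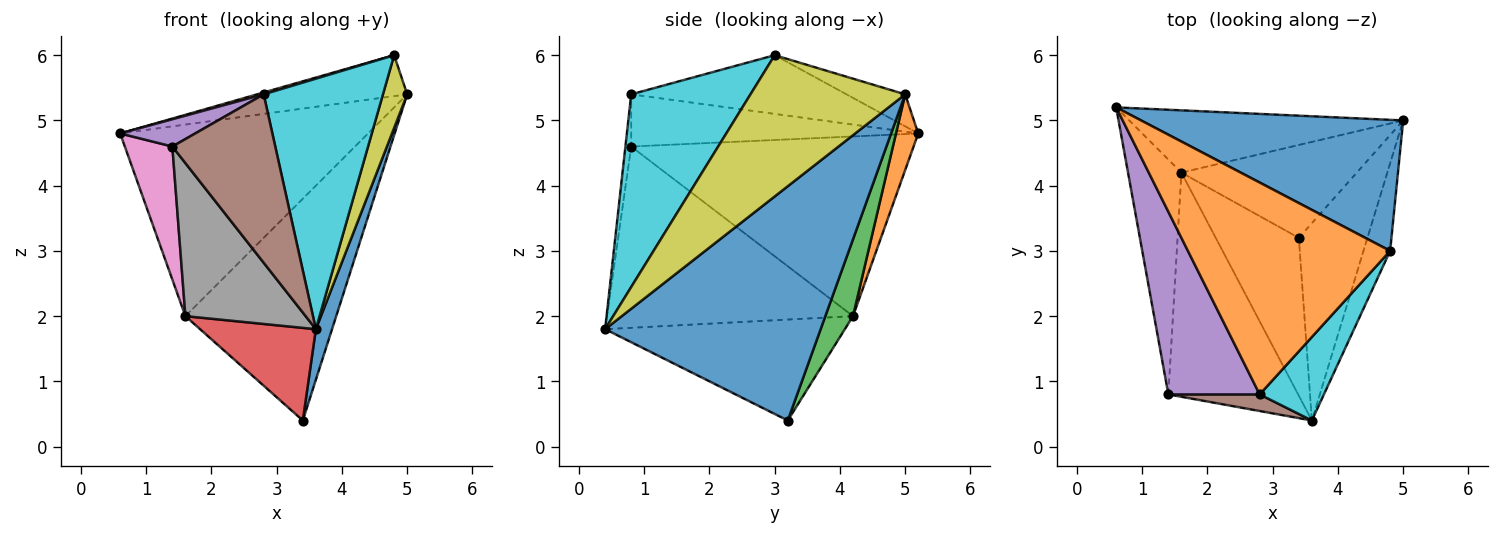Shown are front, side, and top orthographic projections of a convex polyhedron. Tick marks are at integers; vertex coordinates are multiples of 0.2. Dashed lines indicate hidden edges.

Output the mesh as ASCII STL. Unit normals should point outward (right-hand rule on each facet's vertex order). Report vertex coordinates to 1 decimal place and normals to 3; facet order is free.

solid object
 facet normal 0.957 -0.072 -0.280
  outer loop
   vertex 3.4 3.2 0.4
   vertex 5.0 5.0 5.4
   vertex 3.6 0.4 1.8
  endloop
 endfacet
 facet normal 0.085 0.948 -0.308
  outer loop
   vertex 1.6 4.2 2.0
   vertex 0.6 5.2 4.8
   vertex 5.0 5.0 5.4
  endloop
 endfacet
 facet normal 0.167 0.909 -0.381
  outer loop
   vertex 1.6 4.2 2.0
   vertex 5.0 5.0 5.4
   vertex 3.4 3.2 0.4
  endloop
 endfacet
 facet normal -0.723 -0.349 -0.595
  outer loop
   vertex 1.6 4.2 2.0
   vertex 3.4 3.2 0.4
   vertex 3.6 0.4 1.8
  endloop
 endfacet
 facet normal -0.492 -0.129 0.861
  outer loop
   vertex 1.4 0.8 4.6
   vertex 2.8 0.8 5.4
   vertex 0.6 5.2 4.8
  endloop
 endfacet
 facet normal -0.056 -0.994 0.098
  outer loop
   vertex 1.4 0.8 4.6
   vertex 3.6 0.4 1.8
   vertex 2.8 0.8 5.4
  endloop
 endfacet
 facet normal -0.946 -0.159 -0.281
  outer loop
   vertex 1.4 0.8 4.6
   vertex 0.6 5.2 4.8
   vertex 1.6 4.2 2.0
  endloop
 endfacet
 facet normal -0.756 -0.369 -0.541
  outer loop
   vertex 1.4 0.8 4.6
   vertex 1.6 4.2 2.0
   vertex 3.6 0.4 1.8
  endloop
 endfacet
 facet normal 0.971 -0.152 -0.183
  outer loop
   vertex 4.8 3.0 6.0
   vertex 3.6 0.4 1.8
   vertex 5.0 5.0 5.4
  endloop
 endfacet
 facet normal 0.688 -0.688 0.229
  outer loop
   vertex 4.8 3.0 6.0
   vertex 2.8 0.8 5.4
   vertex 3.6 0.4 1.8
  endloop
 endfacet
 facet normal -0.116 0.296 0.948
  outer loop
   vertex 4.8 3.0 6.0
   vertex 5.0 5.0 5.4
   vertex 0.6 5.2 4.8
  endloop
 endfacet
 facet normal -0.279 -0.008 0.960
  outer loop
   vertex 4.8 3.0 6.0
   vertex 0.6 5.2 4.8
   vertex 2.8 0.8 5.4
  endloop
 endfacet
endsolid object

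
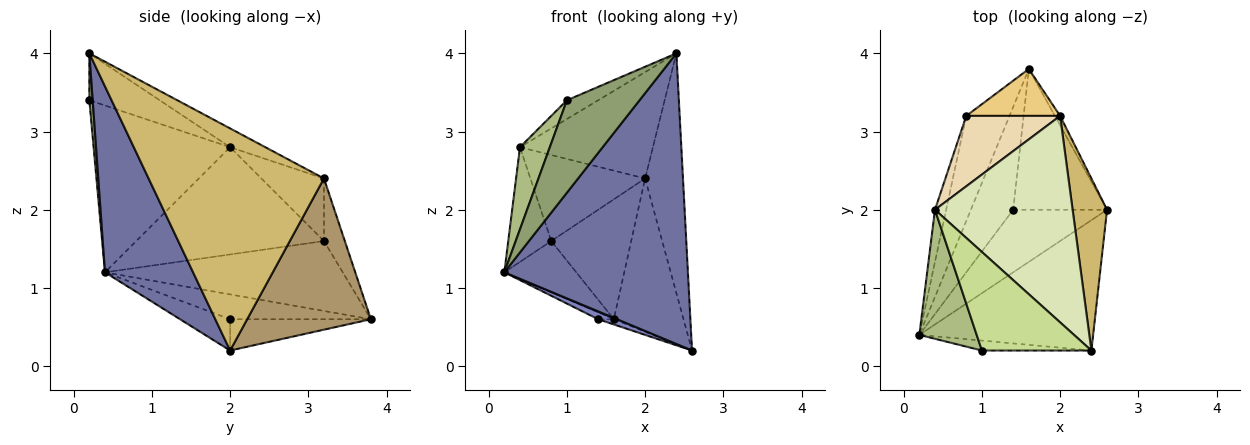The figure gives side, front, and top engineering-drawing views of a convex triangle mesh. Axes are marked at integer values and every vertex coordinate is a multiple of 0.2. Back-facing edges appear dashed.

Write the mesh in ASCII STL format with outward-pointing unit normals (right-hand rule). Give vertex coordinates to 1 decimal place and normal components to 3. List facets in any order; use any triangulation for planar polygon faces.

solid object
 facet normal 0.401 -0.836 -0.375
  outer loop
   vertex 2.4 0.2 4.0
   vertex 0.2 0.4 1.2
   vertex 2.6 2.0 0.2
  endloop
 endfacet
 facet normal -0.314 -0.118 -0.942
  outer loop
   vertex 1.4 2.0 0.6
   vertex 2.6 2.0 0.2
   vertex 0.2 0.4 1.2
  endloop
 endfacet
 facet normal -0.505 0.056 -0.861
  outer loop
   vertex 1.4 2.0 0.6
   vertex 0.2 0.4 1.2
   vertex 1.6 3.8 0.6
  endloop
 endfacet
 facet normal -0.316 0.035 -0.948
  outer loop
   vertex 1.4 2.0 0.6
   vertex 1.6 3.8 0.6
   vertex 2.6 2.0 0.2
  endloop
 endfacet
 facet normal 0.046 -0.993 -0.107
  outer loop
   vertex 1.0 0.2 3.4
   vertex 0.2 0.4 1.2
   vertex 2.4 0.2 4.0
  endloop
 endfacet
 facet normal -0.926 -0.203 0.318
  outer loop
   vertex 1.0 0.2 3.4
   vertex 0.4 2.0 2.8
   vertex 0.2 0.4 1.2
  endloop
 endfacet
 facet normal -0.388 0.172 0.905
  outer loop
   vertex 1.0 0.2 3.4
   vertex 2.4 0.2 4.0
   vertex 0.4 2.0 2.8
  endloop
 endfacet
 facet normal -0.120 0.455 0.883
  outer loop
   vertex 2.0 3.2 2.4
   vertex 0.4 2.0 2.8
   vertex 2.4 0.2 4.0
  endloop
 endfacet
 facet normal 0.871 0.491 -0.030
  outer loop
   vertex 2.0 3.2 2.4
   vertex 2.6 2.0 0.2
   vertex 1.6 3.8 0.6
  endloop
 endfacet
 facet normal 0.966 0.209 0.150
  outer loop
   vertex 2.0 3.2 2.4
   vertex 2.4 0.2 4.0
   vertex 2.6 2.0 0.2
  endloop
 endfacet
 facet normal -0.236 0.905 0.354
  outer loop
   vertex 0.8 3.2 1.6
   vertex 2.0 3.2 2.4
   vertex 1.6 3.8 0.6
  endloop
 endfacet
 facet normal -0.389 0.713 0.583
  outer loop
   vertex 0.8 3.2 1.6
   vertex 0.4 2.0 2.8
   vertex 2.0 3.2 2.4
  endloop
 endfacet
 facet normal -0.824 0.249 -0.509
  outer loop
   vertex 0.8 3.2 1.6
   vertex 1.6 3.8 0.6
   vertex 0.2 0.4 1.2
  endloop
 endfacet
 facet normal -0.970 0.222 -0.101
  outer loop
   vertex 0.8 3.2 1.6
   vertex 0.2 0.4 1.2
   vertex 0.4 2.0 2.8
  endloop
 endfacet
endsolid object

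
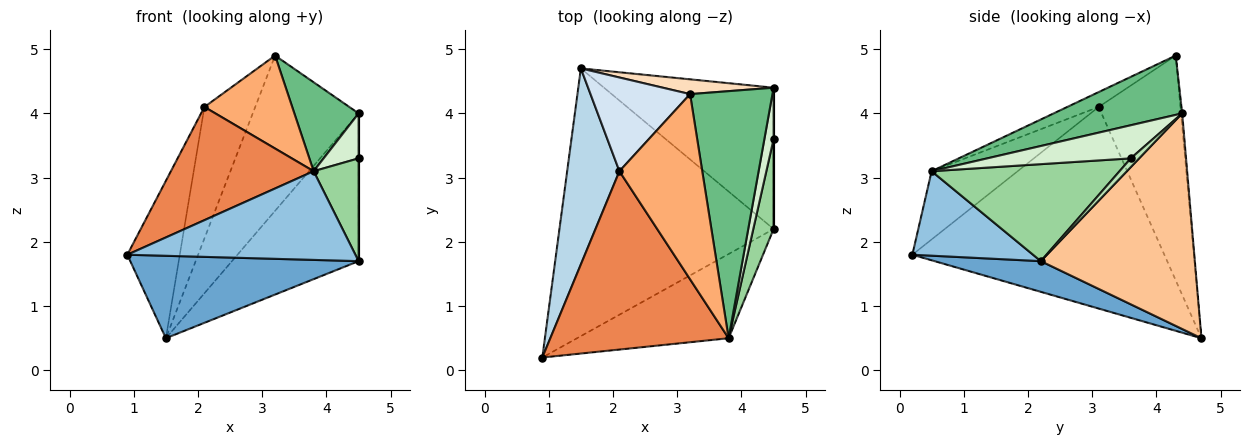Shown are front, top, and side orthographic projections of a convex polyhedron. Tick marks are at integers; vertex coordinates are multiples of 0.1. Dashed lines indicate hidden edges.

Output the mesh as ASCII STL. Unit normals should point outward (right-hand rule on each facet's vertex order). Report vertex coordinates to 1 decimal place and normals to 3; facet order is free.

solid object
 facet normal 0.136 -0.292 -0.947
  outer loop
   vertex 1.5 4.7 0.5
   vertex 4.5 2.2 1.7
   vertex 0.9 0.2 1.8
  endloop
 endfacet
 facet normal 0.358 -0.677 -0.643
  outer loop
   vertex 3.8 0.5 3.1
   vertex 0.9 0.2 1.8
   vertex 4.5 2.2 1.7
  endloop
 endfacet
 facet normal -0.949 0.198 0.246
  outer loop
   vertex 2.1 3.1 4.1
   vertex 1.5 4.7 0.5
   vertex 0.9 0.2 1.8
  endloop
 endfacet
 facet normal -0.795 0.494 0.352
  outer loop
   vertex 2.1 3.1 4.1
   vertex 3.2 4.3 4.9
   vertex 1.5 4.7 0.5
  endloop
 endfacet
 facet normal -0.307 -0.510 0.803
  outer loop
   vertex 2.1 3.1 4.1
   vertex 0.9 0.2 1.8
   vertex 3.8 0.5 3.1
  endloop
 endfacet
 facet normal -0.158 -0.443 0.882
  outer loop
   vertex 2.1 3.1 4.1
   vertex 3.8 0.5 3.1
   vertex 3.2 4.3 4.9
  endloop
 endfacet
 facet normal 0.660 0.543 -0.519
  outer loop
   vertex 4.5 4.4 4.0
   vertex 4.5 2.2 1.7
   vertex 1.5 4.7 0.5
  endloop
 endfacet
 facet normal -0.011 0.995 0.095
  outer loop
   vertex 4.5 4.4 4.0
   vertex 1.5 4.7 0.5
   vertex 3.2 4.3 4.9
  endloop
 endfacet
 facet normal 0.561 -0.280 0.779
  outer loop
   vertex 4.5 4.4 4.0
   vertex 3.2 4.3 4.9
   vertex 3.8 0.5 3.1
  endloop
 endfacet
 facet normal 0.953 -0.228 0.200
  outer loop
   vertex 4.5 3.6 3.3
   vertex 3.8 0.5 3.1
   vertex 4.5 2.2 1.7
  endloop
 endfacet
 facet normal 1.000 0.000 0.000
  outer loop
   vertex 4.5 3.6 3.3
   vertex 4.5 2.2 1.7
   vertex 4.5 4.4 4.0
  endloop
 endfacet
 facet normal 0.938 -0.229 0.261
  outer loop
   vertex 4.5 3.6 3.3
   vertex 4.5 4.4 4.0
   vertex 3.8 0.5 3.1
  endloop
 endfacet
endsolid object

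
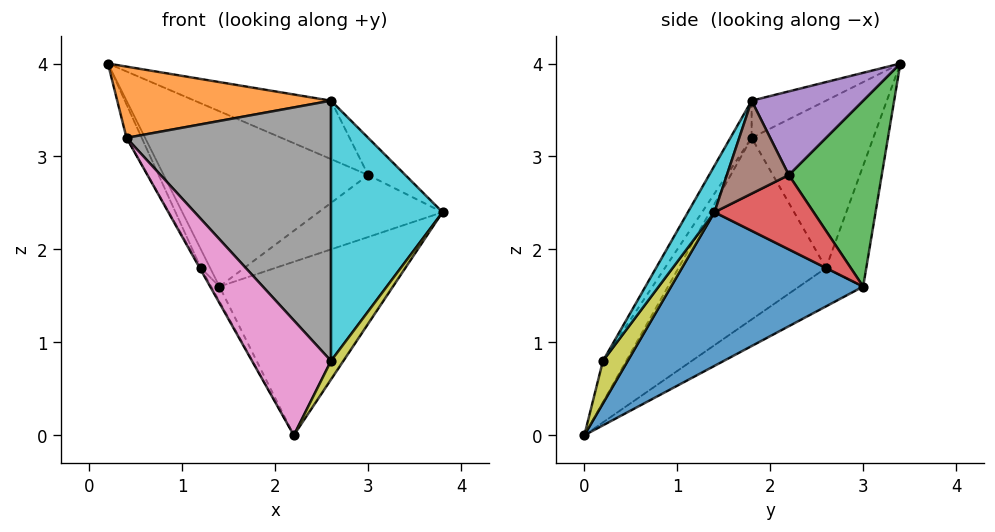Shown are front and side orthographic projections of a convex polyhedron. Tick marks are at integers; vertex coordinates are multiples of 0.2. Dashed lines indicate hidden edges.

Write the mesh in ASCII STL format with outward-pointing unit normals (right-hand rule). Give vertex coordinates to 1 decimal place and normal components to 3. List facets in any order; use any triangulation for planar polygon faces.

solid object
 facet normal 0.556 0.502 -0.663
  outer loop
   vertex 1.4 3.0 1.6
   vertex 3.8 1.4 2.4
   vertex 2.2 0.0 0.0
  endloop
 endfacet
 facet normal -0.159 -0.457 0.875
  outer loop
   vertex 0.4 1.8 3.2
   vertex 2.6 1.8 3.6
   vertex 0.2 3.4 4.0
  endloop
 endfacet
 facet normal 0.413 0.909 0.055
  outer loop
   vertex 3.0 2.2 2.8
   vertex 1.4 3.0 1.6
   vertex 0.2 3.4 4.0
  endloop
 endfacet
 facet normal 0.596 0.745 -0.298
  outer loop
   vertex 3.0 2.2 2.8
   vertex 3.8 1.4 2.4
   vertex 1.4 3.0 1.6
  endloop
 endfacet
 facet normal 0.518 0.633 0.575
  outer loop
   vertex 3.0 2.2 2.8
   vertex 0.2 3.4 4.0
   vertex 2.6 1.8 3.6
  endloop
 endfacet
 facet normal 0.707 0.424 0.566
  outer loop
   vertex 3.0 2.2 2.8
   vertex 2.6 1.8 3.6
   vertex 3.8 1.4 2.4
  endloop
 endfacet
 facet normal -0.264 -0.897 0.356
  outer loop
   vertex 2.6 0.2 0.8
   vertex 0.4 1.8 3.2
   vertex 2.2 0.0 0.0
  endloop
 endfacet
 facet normal -0.090 -0.865 0.494
  outer loop
   vertex 2.6 0.2 0.8
   vertex 2.6 1.8 3.6
   vertex 0.4 1.8 3.2
  endloop
 endfacet
 facet normal 0.848 -0.424 -0.318
  outer loop
   vertex 2.6 0.2 0.8
   vertex 2.2 0.0 0.0
   vertex 3.8 1.4 2.4
  endloop
 endfacet
 facet normal 0.202 -0.850 0.486
  outer loop
   vertex 2.6 0.2 0.8
   vertex 3.8 1.4 2.4
   vertex 2.6 1.8 3.6
  endloop
 endfacet
 facet normal -0.799 0.103 -0.593
  outer loop
   vertex 1.2 2.6 1.8
   vertex 1.4 3.0 1.6
   vertex 2.2 0.0 0.0
  endloop
 endfacet
 facet normal -0.870 0.007 -0.493
  outer loop
   vertex 1.2 2.6 1.8
   vertex 2.2 0.0 0.0
   vertex 0.4 1.8 3.2
  endloop
 endfacet
 facet normal -0.863 0.199 -0.465
  outer loop
   vertex 1.2 2.6 1.8
   vertex 0.2 3.4 4.0
   vertex 1.4 3.0 1.6
  endloop
 endfacet
 facet normal -0.889 0.111 -0.444
  outer loop
   vertex 1.2 2.6 1.8
   vertex 0.4 1.8 3.2
   vertex 0.2 3.4 4.0
  endloop
 endfacet
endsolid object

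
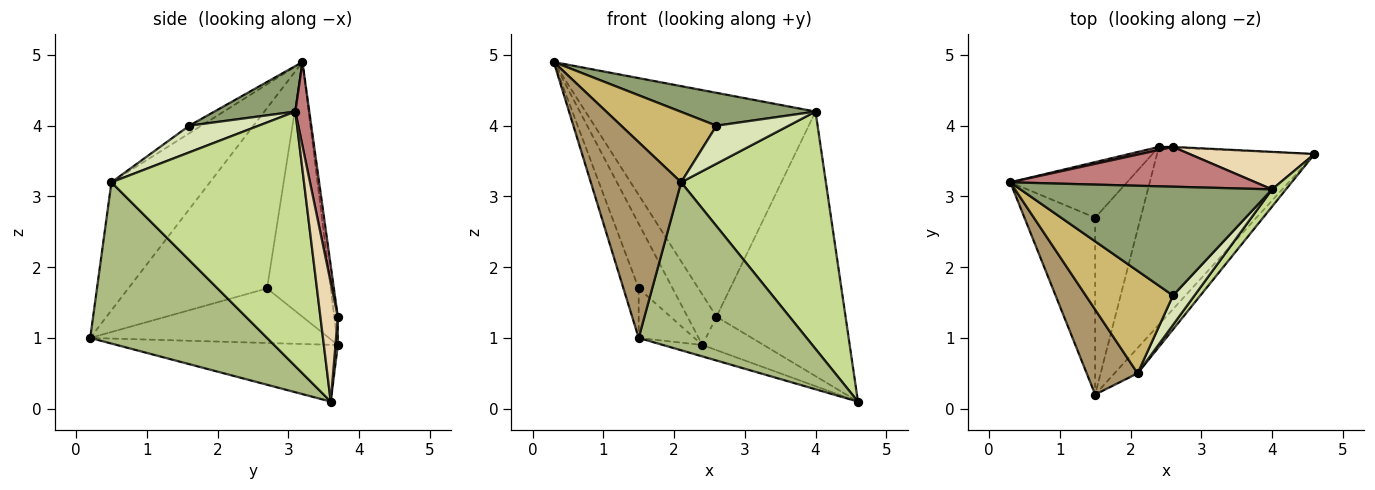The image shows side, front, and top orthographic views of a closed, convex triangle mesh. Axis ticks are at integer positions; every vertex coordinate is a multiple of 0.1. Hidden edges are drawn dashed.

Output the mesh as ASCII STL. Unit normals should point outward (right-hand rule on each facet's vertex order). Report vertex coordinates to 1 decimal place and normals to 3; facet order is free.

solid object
 facet normal -0.339 0.060 -0.939
  outer loop
   vertex 2.4 3.7 0.9
   vertex 4.6 3.6 0.1
   vertex 1.5 0.2 1.0
  endloop
 endfacet
 facet normal -0.926 0.102 -0.363
  outer loop
   vertex 1.5 2.7 1.7
   vertex 1.5 0.2 1.0
   vertex 0.3 3.2 4.9
  endloop
 endfacet
 facet normal -0.818 0.436 -0.375
  outer loop
   vertex 1.5 2.7 1.7
   vertex 0.3 3.2 4.9
   vertex 2.4 3.7 0.9
  endloop
 endfacet
 facet normal -0.756 0.176 -0.630
  outer loop
   vertex 1.5 2.7 1.7
   vertex 2.4 3.7 0.9
   vertex 1.5 0.2 1.0
  endloop
 endfacet
 facet normal 0.171 -0.285 0.943
  outer loop
   vertex 2.6 1.6 4.0
   vertex 4.0 3.1 4.2
   vertex 0.3 3.2 4.9
  endloop
 endfacet
 facet normal 0.721 -0.685 -0.103
  outer loop
   vertex 2.1 0.5 3.2
   vertex 1.5 0.2 1.0
   vertex 4.6 3.6 0.1
  endloop
 endfacet
 facet normal 0.799 -0.600 0.044
  outer loop
   vertex 2.1 0.5 3.2
   vertex 4.6 3.6 0.1
   vertex 4.0 3.1 4.2
  endloop
 endfacet
 facet normal 0.605 -0.630 0.488
  outer loop
   vertex 2.1 0.5 3.2
   vertex 4.0 3.1 4.2
   vertex 2.6 1.6 4.0
  endloop
 endfacet
 facet normal -0.707 -0.649 0.281
  outer loop
   vertex 2.1 0.5 3.2
   vertex 0.3 3.2 4.9
   vertex 1.5 0.2 1.0
  endloop
 endfacet
 facet normal -0.072 -0.565 0.822
  outer loop
   vertex 2.1 0.5 3.2
   vertex 2.6 1.6 4.0
   vertex 0.3 3.2 4.9
  endloop
 endfacet
 facet normal 0.038 0.999 -0.019
  outer loop
   vertex 2.6 3.7 1.3
   vertex 4.6 3.6 0.1
   vertex 2.4 3.7 0.9
  endloop
 endfacet
 facet normal 0.133 0.981 0.139
  outer loop
   vertex 2.6 3.7 1.3
   vertex 4.0 3.1 4.2
   vertex 4.6 3.6 0.1
  endloop
 endfacet
 facet normal -0.121 0.991 0.060
  outer loop
   vertex 2.6 3.7 1.3
   vertex 2.4 3.7 0.9
   vertex 0.3 3.2 4.9
  endloop
 endfacet
 facet normal 0.060 0.983 0.175
  outer loop
   vertex 2.6 3.7 1.3
   vertex 0.3 3.2 4.9
   vertex 4.0 3.1 4.2
  endloop
 endfacet
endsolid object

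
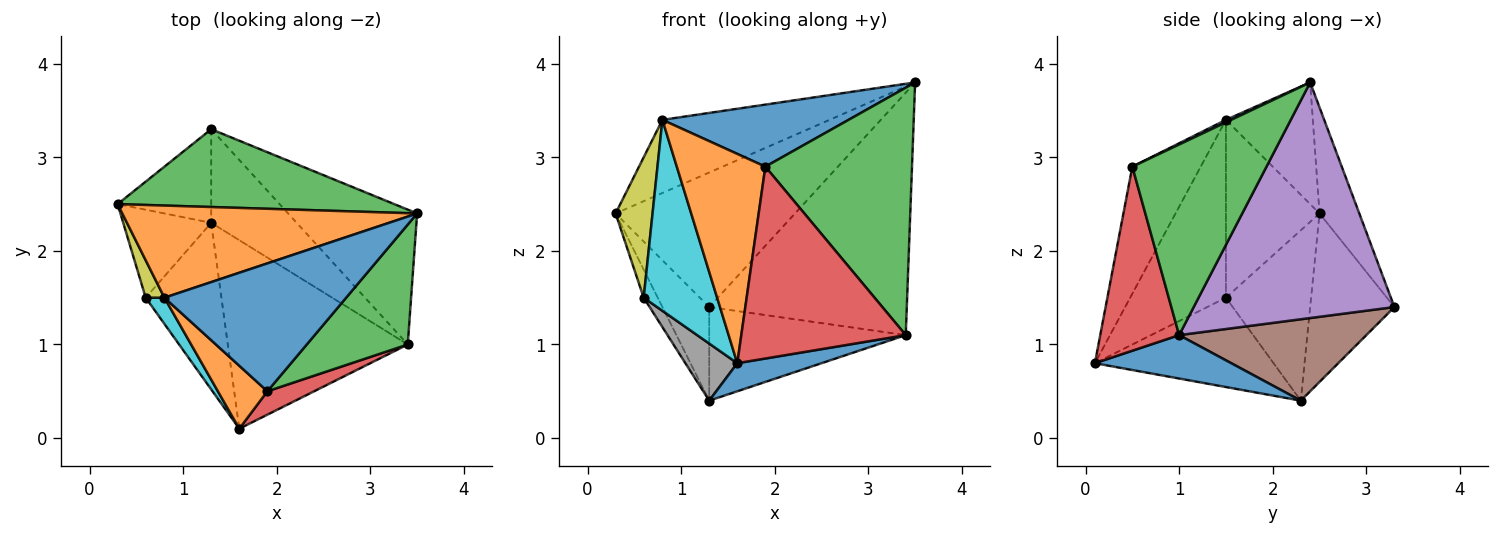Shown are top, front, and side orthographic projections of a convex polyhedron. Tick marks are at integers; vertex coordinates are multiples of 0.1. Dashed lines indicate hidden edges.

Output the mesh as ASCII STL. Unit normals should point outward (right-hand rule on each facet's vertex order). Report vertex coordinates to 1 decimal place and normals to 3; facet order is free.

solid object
 facet normal 0.232 -0.143 -0.962
  outer loop
   vertex 3.4 1.0 1.1
   vertex 1.6 0.1 0.8
   vertex 1.3 2.3 0.4
  endloop
 endfacet
 facet normal -0.308 0.592 0.745
  outer loop
   vertex 0.8 1.5 3.4
   vertex 3.5 2.4 3.8
   vertex 0.3 2.5 2.4
  endloop
 endfacet
 facet normal -0.189 0.850 0.492
  outer loop
   vertex 1.3 3.3 1.4
   vertex 0.3 2.5 2.4
   vertex 3.5 2.4 3.8
  endloop
 endfacet
 facet normal -0.786 0.437 -0.437
  outer loop
   vertex 1.3 3.3 1.4
   vertex 1.3 2.3 0.4
   vertex 0.3 2.5 2.4
  endloop
 endfacet
 facet normal 0.664 0.654 -0.363
  outer loop
   vertex 1.3 3.3 1.4
   vertex 3.5 2.4 3.8
   vertex 3.4 1.0 1.1
  endloop
 endfacet
 facet normal 0.559 0.587 -0.587
  outer loop
   vertex 1.3 3.3 1.4
   vertex 3.4 1.0 1.1
   vertex 1.3 2.3 0.4
  endloop
 endfacet
 facet normal -0.879 0.145 -0.454
  outer loop
   vertex 0.6 1.5 1.5
   vertex 0.3 2.5 2.4
   vertex 1.3 2.3 0.4
  endloop
 endfacet
 facet normal -0.745 -0.216 -0.631
  outer loop
   vertex 0.6 1.5 1.5
   vertex 1.3 2.3 0.4
   vertex 1.6 0.1 0.8
  endloop
 endfacet
 facet normal -0.926 -0.365 0.097
  outer loop
   vertex 0.6 1.5 1.5
   vertex 0.8 1.5 3.4
   vertex 0.3 2.5 2.4
  endloop
 endfacet
 facet normal -0.791 -0.606 0.083
  outer loop
   vertex 0.6 1.5 1.5
   vertex 1.6 0.1 0.8
   vertex 0.8 1.5 3.4
  endloop
 endfacet
 facet normal 0.012 -0.436 0.900
  outer loop
   vertex 1.9 0.5 2.9
   vertex 3.5 2.4 3.8
   vertex 0.8 1.5 3.4
  endloop
 endfacet
 facet normal -0.595 -0.770 0.232
  outer loop
   vertex 1.9 0.5 2.9
   vertex 0.8 1.5 3.4
   vertex 1.6 0.1 0.8
  endloop
 endfacet
 facet normal 0.636 -0.695 0.337
  outer loop
   vertex 1.9 0.5 2.9
   vertex 3.4 1.0 1.1
   vertex 3.5 2.4 3.8
  endloop
 endfacet
 facet normal 0.430 -0.896 0.109
  outer loop
   vertex 1.9 0.5 2.9
   vertex 1.6 0.1 0.8
   vertex 3.4 1.0 1.1
  endloop
 endfacet
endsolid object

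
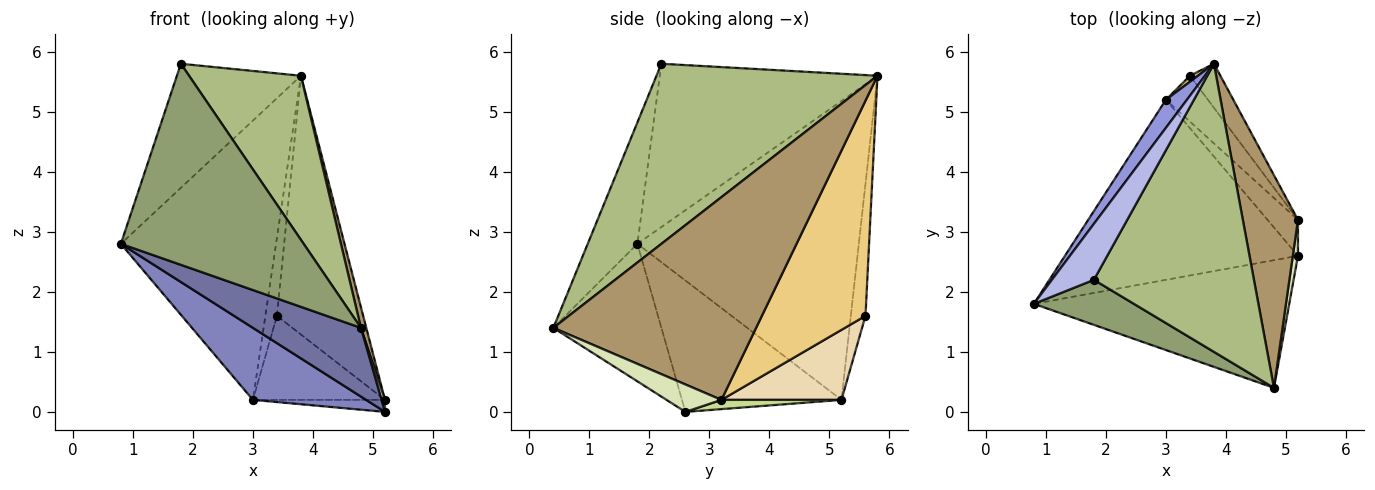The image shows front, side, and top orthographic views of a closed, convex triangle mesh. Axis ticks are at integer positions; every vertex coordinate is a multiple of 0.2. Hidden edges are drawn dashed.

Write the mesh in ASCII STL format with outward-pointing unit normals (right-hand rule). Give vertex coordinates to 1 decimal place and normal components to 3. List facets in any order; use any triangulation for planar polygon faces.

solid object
 facet normal -0.428 -0.428 -0.796
  outer loop
   vertex 4.8 0.4 1.4
   vertex 0.8 1.8 2.8
   vertex 5.2 2.6 0.0
  endloop
 endfacet
 facet normal -0.464 -0.329 -0.823
  outer loop
   vertex 3.0 5.2 0.2
   vertex 5.2 2.6 0.0
   vertex 0.8 1.8 2.8
  endloop
 endfacet
 facet normal -0.818 0.573 0.057
  outer loop
   vertex 3.0 5.2 0.2
   vertex 0.8 1.8 2.8
   vertex 3.8 5.8 5.6
  endloop
 endfacet
 facet normal -0.848 0.483 0.218
  outer loop
   vertex 1.8 2.2 5.8
   vertex 3.8 5.8 5.6
   vertex 0.8 1.8 2.8
  endloop
 endfacet
 facet normal -0.256 -0.943 0.211
  outer loop
   vertex 1.8 2.2 5.8
   vertex 0.8 1.8 2.8
   vertex 4.8 0.4 1.4
  endloop
 endfacet
 facet normal 0.699 -0.354 0.621
  outer loop
   vertex 1.8 2.2 5.8
   vertex 4.8 0.4 1.4
   vertex 3.8 5.8 5.6
  endloop
 endfacet
 facet normal 0.276 0.304 -0.912
  outer loop
   vertex 5.2 3.2 0.2
   vertex 5.2 2.6 0.0
   vertex 3.0 5.2 0.2
  endloop
 endfacet
 facet normal 0.981 -0.061 0.184
  outer loop
   vertex 5.2 3.2 0.2
   vertex 4.8 0.4 1.4
   vertex 5.2 2.6 0.0
  endloop
 endfacet
 facet normal 0.965 -0.025 0.262
  outer loop
   vertex 5.2 3.2 0.2
   vertex 3.8 5.8 5.6
   vertex 4.8 0.4 1.4
  endloop
 endfacet
 facet normal -0.785 0.618 0.048
  outer loop
   vertex 3.4 5.6 1.6
   vertex 3.0 5.2 0.2
   vertex 3.8 5.8 5.6
  endloop
 endfacet
 facet normal 0.764 0.636 -0.108
  outer loop
   vertex 3.4 5.6 1.6
   vertex 3.8 5.8 5.6
   vertex 5.2 3.2 0.2
  endloop
 endfacet
 facet normal 0.624 0.686 -0.374
  outer loop
   vertex 3.4 5.6 1.6
   vertex 5.2 3.2 0.2
   vertex 3.0 5.2 0.2
  endloop
 endfacet
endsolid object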